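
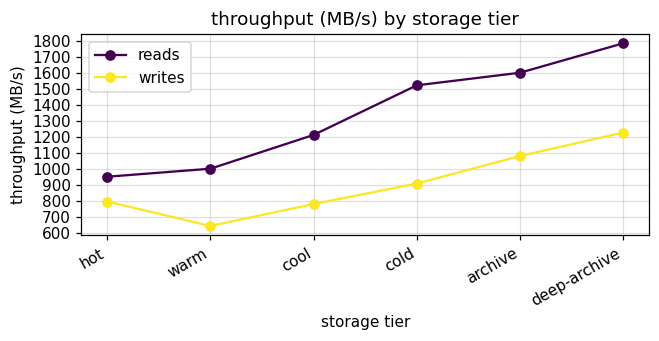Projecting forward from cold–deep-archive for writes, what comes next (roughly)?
Last three: 900, 1100, 1200 → slope ≈ 150/step → next ≈ 1350.

≈ 1350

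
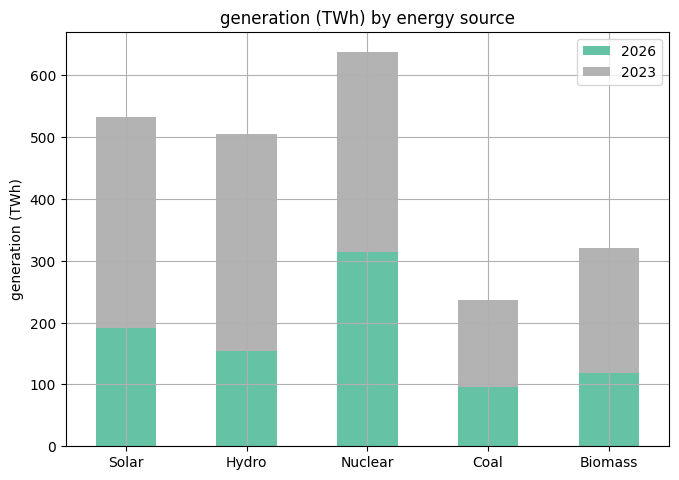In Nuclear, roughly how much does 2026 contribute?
2026 top ≈ 300, bottom ≈ 0; segment ≈ 300.

≈ 300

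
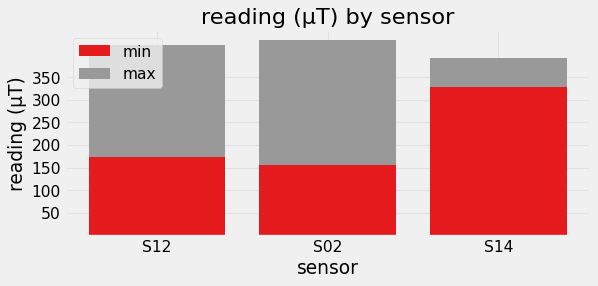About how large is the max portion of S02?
≈ 300

max top ≈ 450, bottom ≈ 150; segment ≈ 300.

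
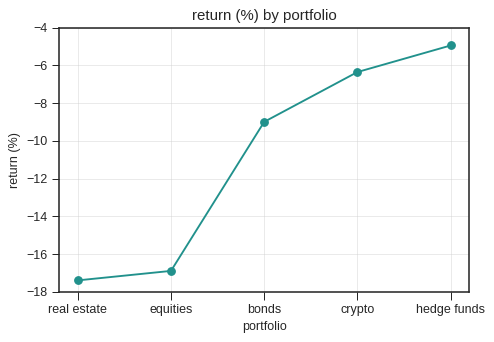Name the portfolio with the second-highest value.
Top 3: hedge funds ≈ -4, crypto ≈ -6, bonds ≈ -8.

crypto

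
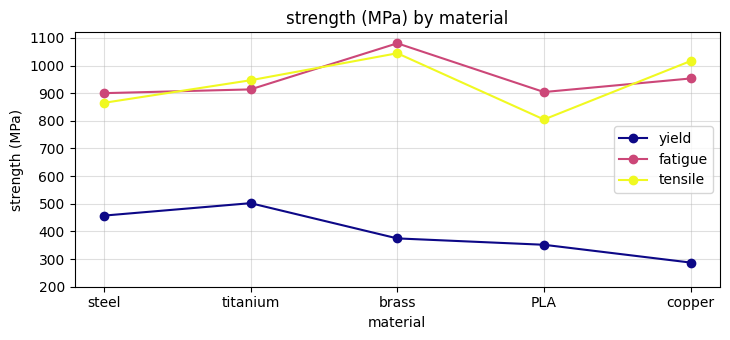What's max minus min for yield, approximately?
Max titanium ≈ 500, min copper ≈ 300; range ≈ 200.

≈ 200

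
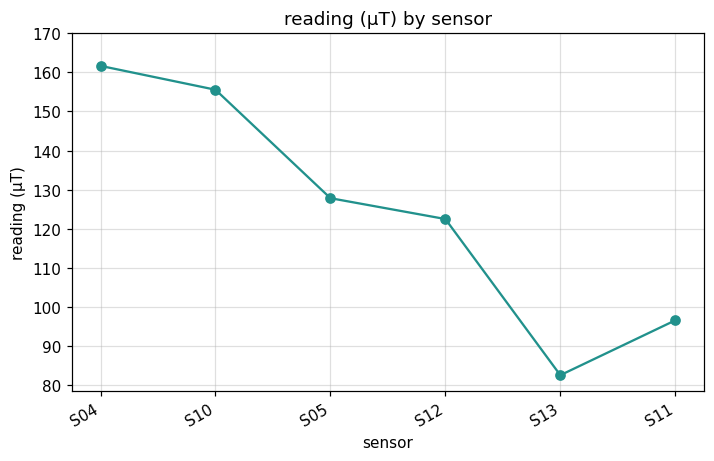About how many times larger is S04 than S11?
≈ 1.6×

S04 ≈ 160, S11 ≈ 100; 160/100 ≈ 1.6.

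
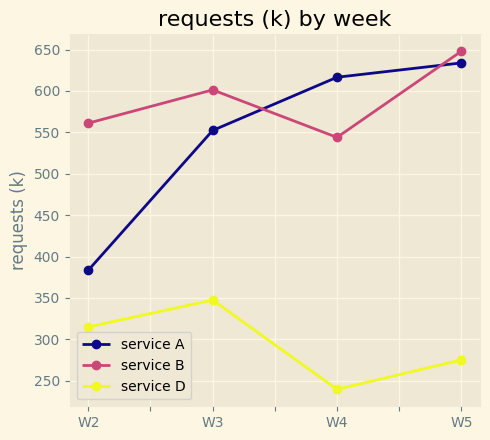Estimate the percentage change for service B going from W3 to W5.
≈ +8.3%

W3 ≈ 600, W5 ≈ 650; (650 − 600) / 600 ≈ +8.3%.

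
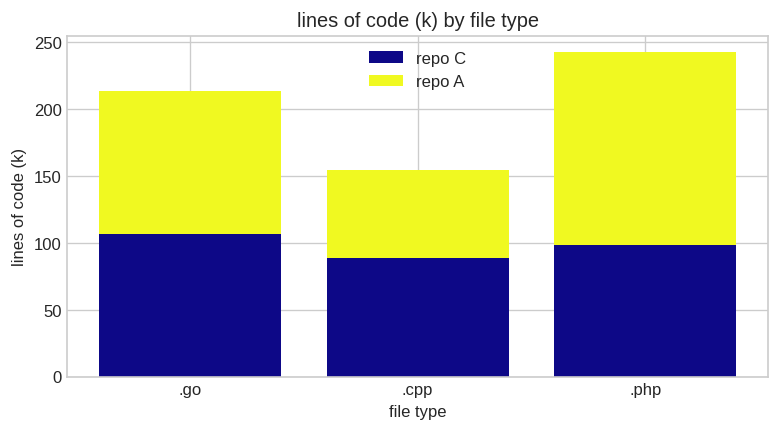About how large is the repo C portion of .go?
≈ 100

repo C top ≈ 100, bottom ≈ 0; segment ≈ 100.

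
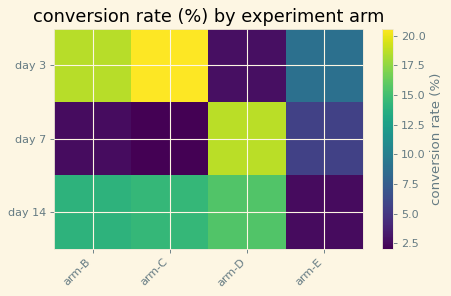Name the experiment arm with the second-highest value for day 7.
Top 3 for day 7: arm-D ≈ 18, arm-E ≈ 6, arm-B ≈ 2.

arm-E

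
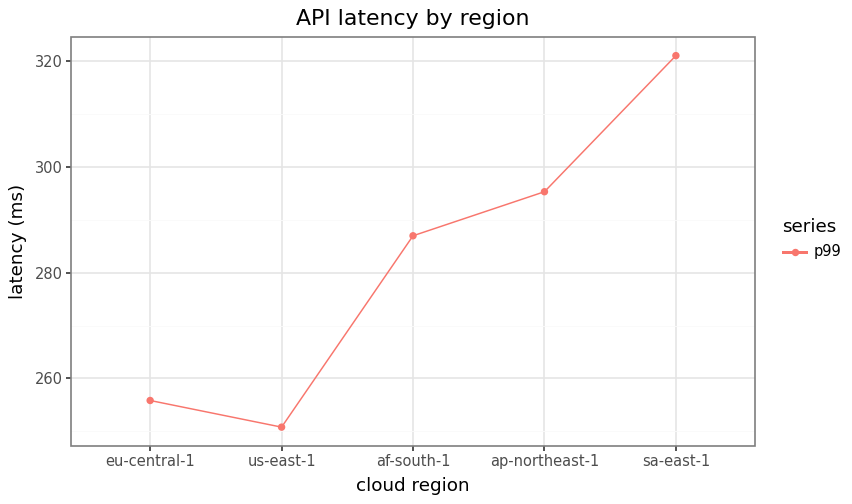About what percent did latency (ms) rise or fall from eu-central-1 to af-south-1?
eu-central-1 ≈ 260, af-south-1 ≈ 290; (290 − 260) / 260 ≈ +11.5%.

≈ +11.5%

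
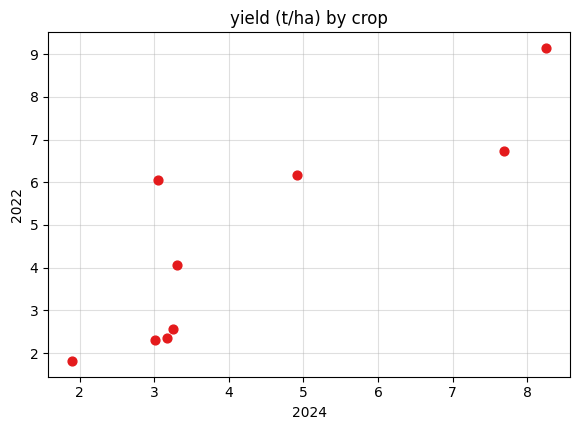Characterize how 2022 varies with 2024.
Points are positively correlated; strong (|r| ≈ 0.9).

positive, strong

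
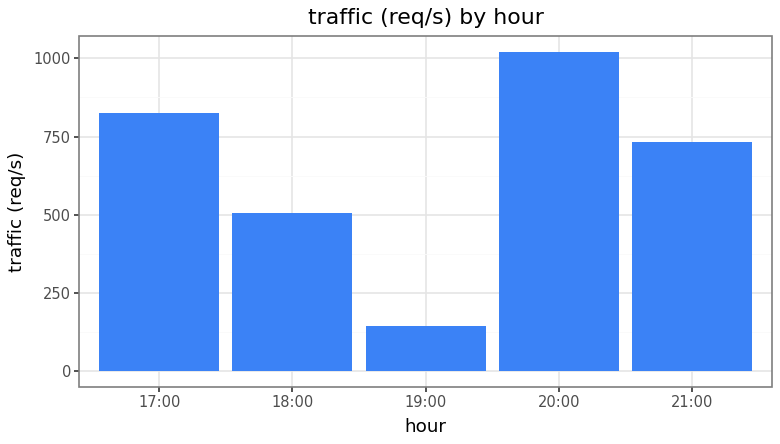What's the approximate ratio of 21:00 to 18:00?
21:00 ≈ 700, 18:00 ≈ 500; 700/500 ≈ 1.4.

≈ 1.4×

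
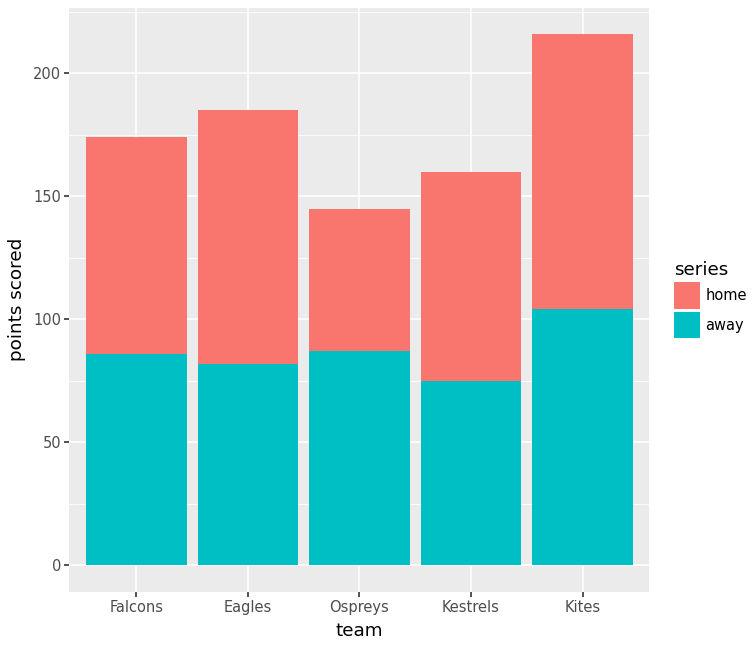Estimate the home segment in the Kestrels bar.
≈ 80

home top ≈ 160, bottom ≈ 80; segment ≈ 80.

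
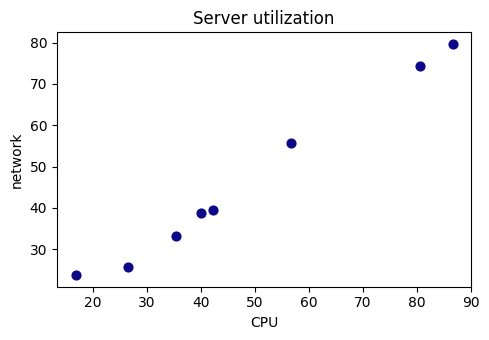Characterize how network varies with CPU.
Points are positively correlated; strong (|r| ≈ 1.0).

positive, strong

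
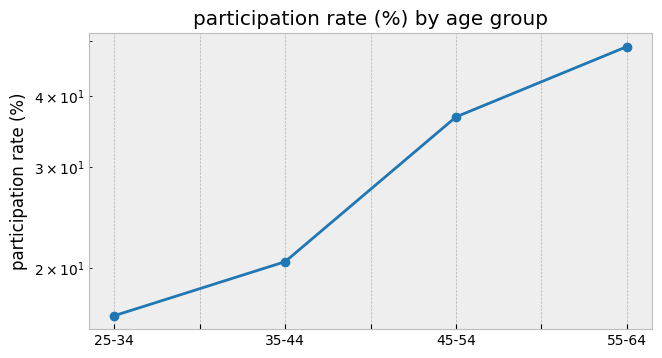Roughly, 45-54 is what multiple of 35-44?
45-54 ≈ 35, 35-44 ≈ 20; 35/20 ≈ 1.75.

≈ 1.75×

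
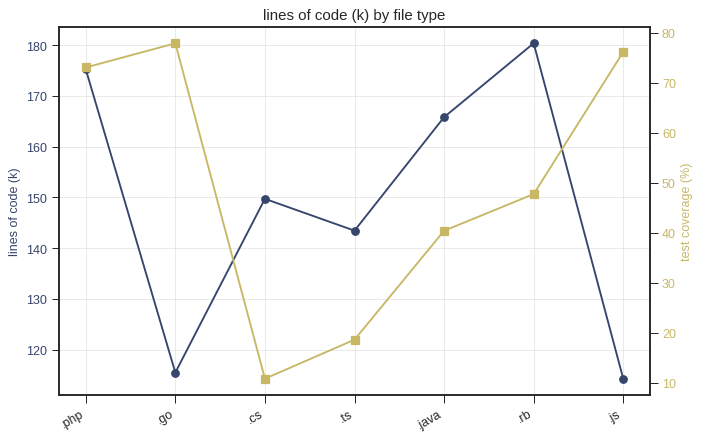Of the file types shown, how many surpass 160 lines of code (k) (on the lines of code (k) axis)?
3

Above 160: .php, .java, .rb.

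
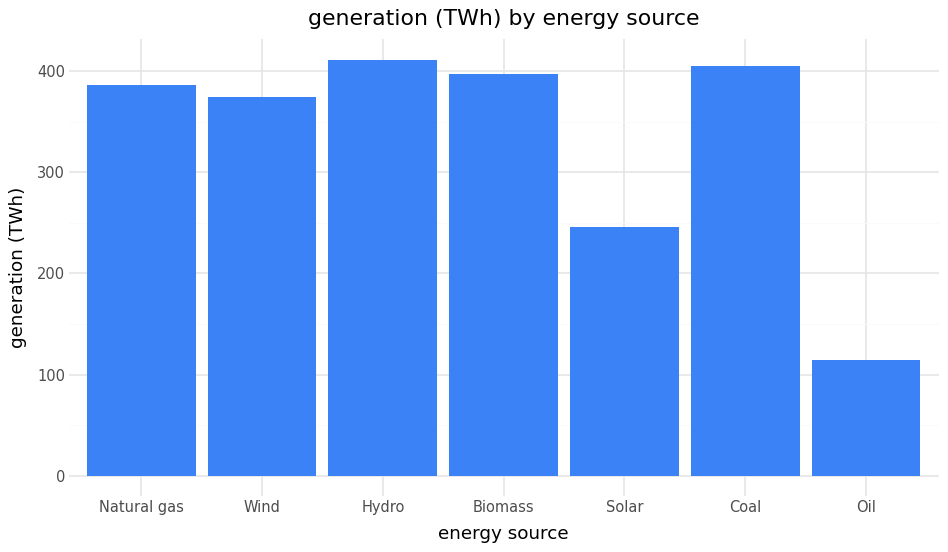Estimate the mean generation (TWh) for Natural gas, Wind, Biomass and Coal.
≈ 388

(400 + 350 + 400 + 400) / 4 ≈ 388.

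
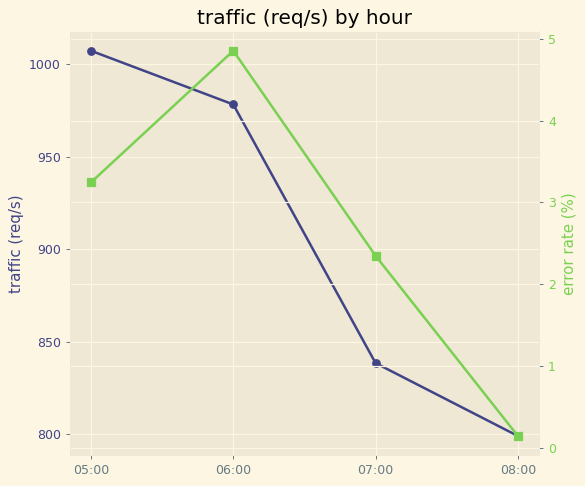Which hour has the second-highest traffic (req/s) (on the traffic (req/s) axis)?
Top 3 (on the traffic (req/s) axis): 05:00 ≈ 1000, 06:00 ≈ 980, 07:00 ≈ 840.

06:00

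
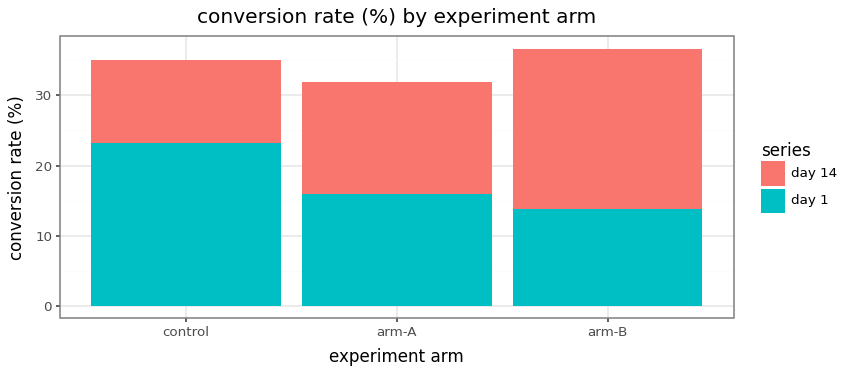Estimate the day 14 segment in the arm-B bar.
day 14 top ≈ 35, bottom ≈ 15; segment ≈ 20.

≈ 20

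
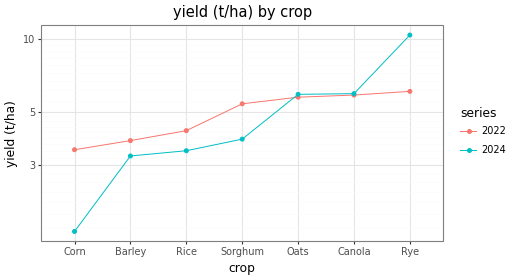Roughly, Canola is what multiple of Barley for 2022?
≈ 1.5×

Canola ≈ 6, Barley ≈ 4; 6/4 ≈ 1.5.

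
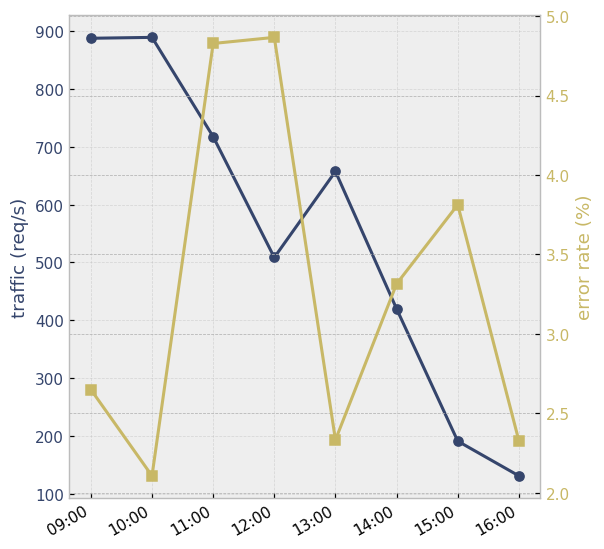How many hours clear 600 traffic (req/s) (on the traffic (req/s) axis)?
Above 600: 09:00, 10:00, 11:00, 13:00.

4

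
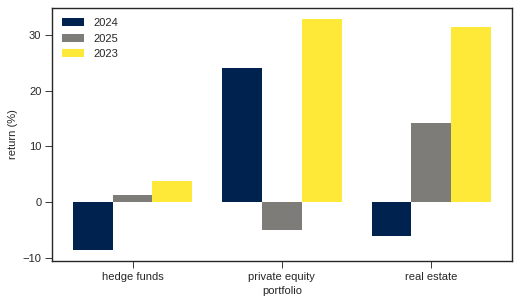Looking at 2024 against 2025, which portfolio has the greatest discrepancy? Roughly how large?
private equity, ≈ 30 %

private equity: 2024 ≈ 25, 2025 ≈ -5 → gap ≈ 30. Next-largest (real estate) is only ≈ 20.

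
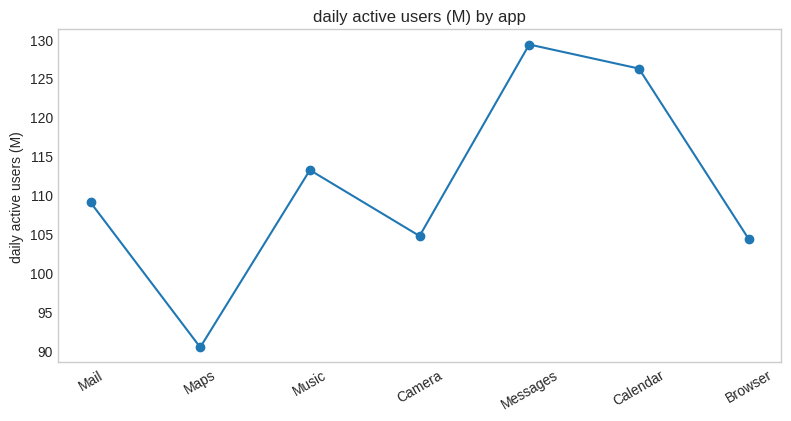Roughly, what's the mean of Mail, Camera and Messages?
≈ 115

(110 + 105 + 130) / 3 ≈ 115.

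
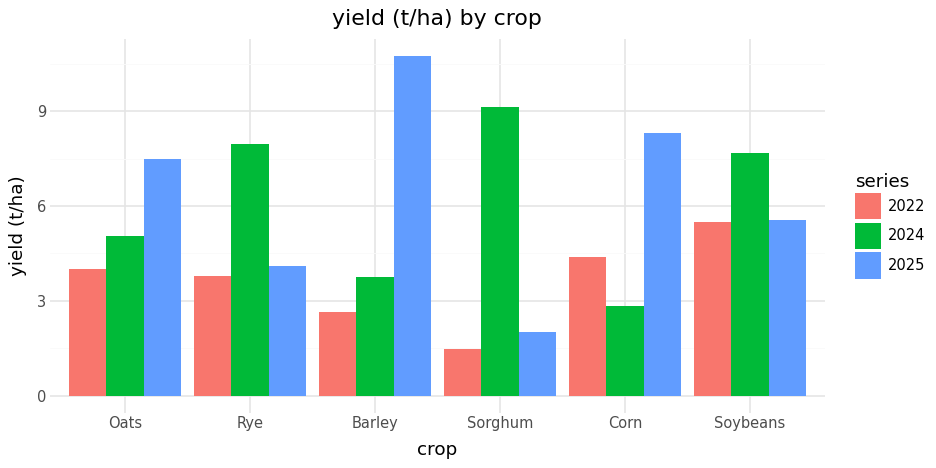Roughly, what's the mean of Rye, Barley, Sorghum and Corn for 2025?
≈ 6

(4 + 11 + 2 + 8) / 4 ≈ 6.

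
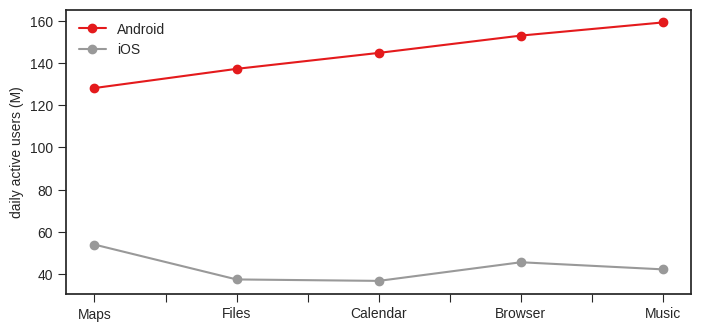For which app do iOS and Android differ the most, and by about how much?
Music: iOS ≈ 40, Android ≈ 160 → gap ≈ 120. Next-largest (Calendar) is only ≈ 100.

Music, ≈ 120 M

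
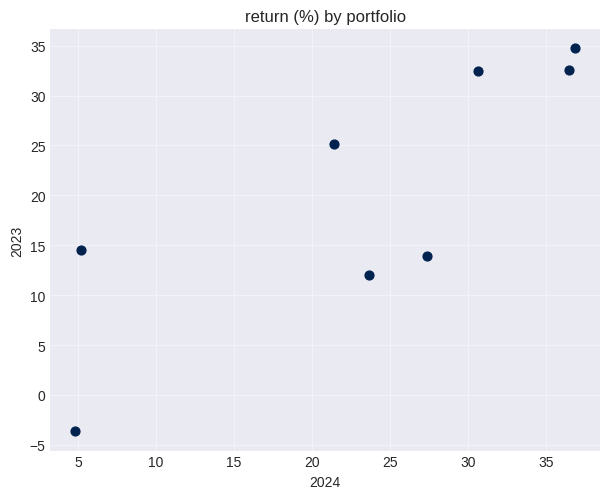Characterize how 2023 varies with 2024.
Points are positively correlated; strong (|r| ≈ 0.8).

positive, strong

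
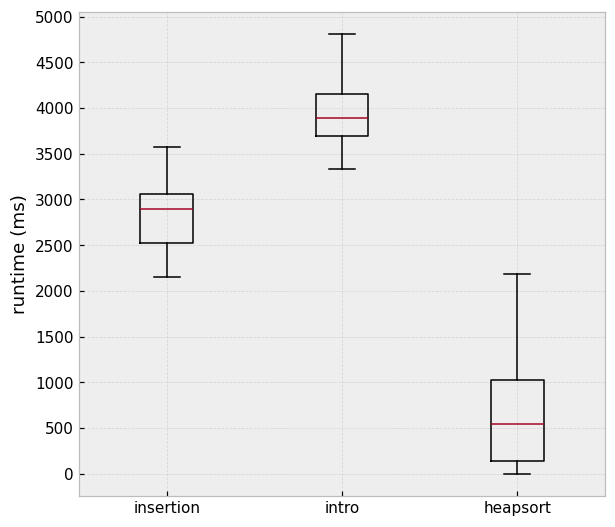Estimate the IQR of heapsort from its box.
≈ 1000

Q3 ≈ 1000, Q1 ≈ 0; IQR ≈ 1000.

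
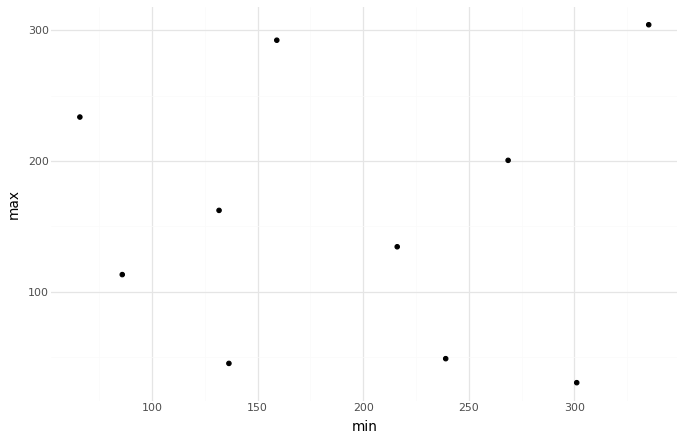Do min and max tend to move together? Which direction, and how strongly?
no clear correlation

Points are roughly uncorrelated; weak (|r| ≈ 0.0).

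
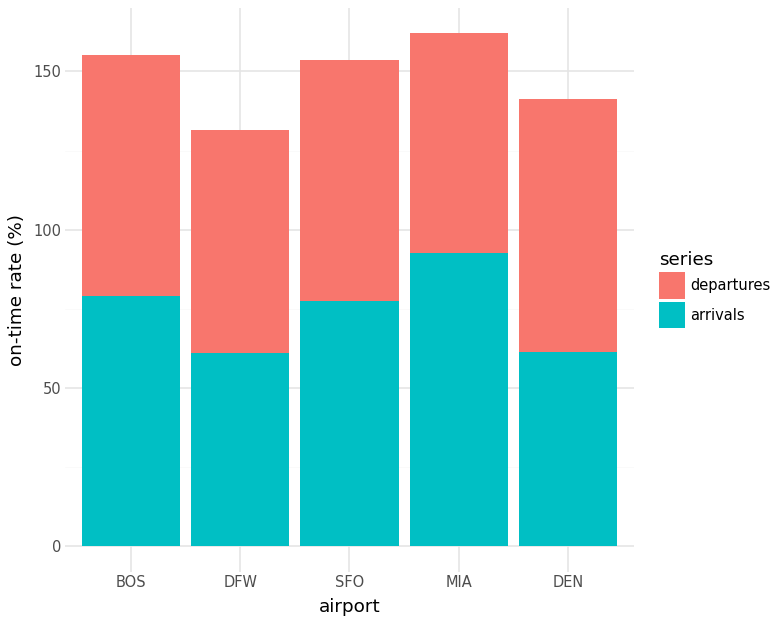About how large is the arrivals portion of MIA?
arrivals top ≈ 100, bottom ≈ 0; segment ≈ 100.

≈ 100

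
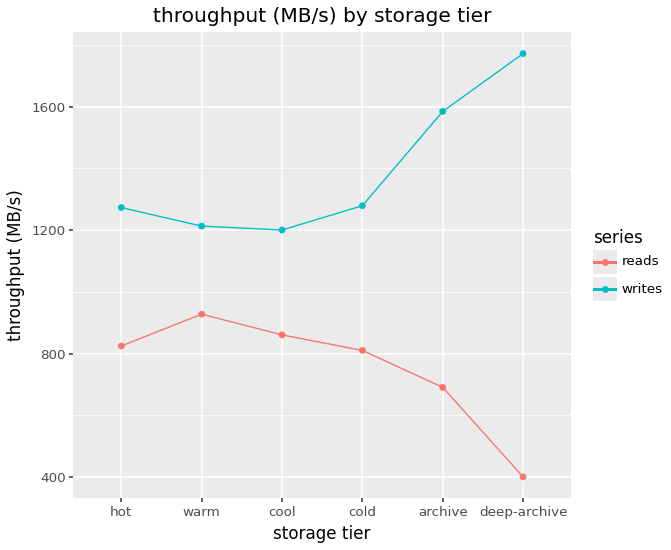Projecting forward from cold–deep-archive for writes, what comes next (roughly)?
Last three: 1200, 1600, 1800 → slope ≈ 300/step → next ≈ 2100.

≈ 2100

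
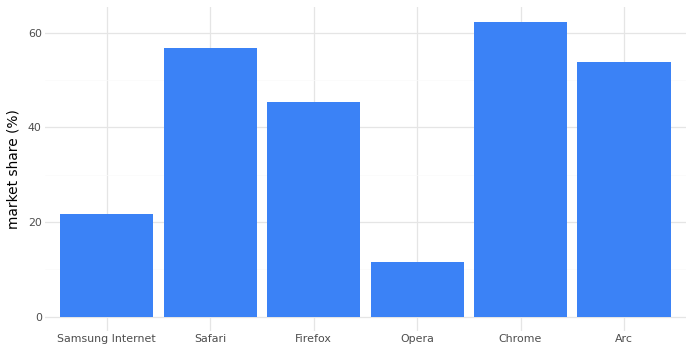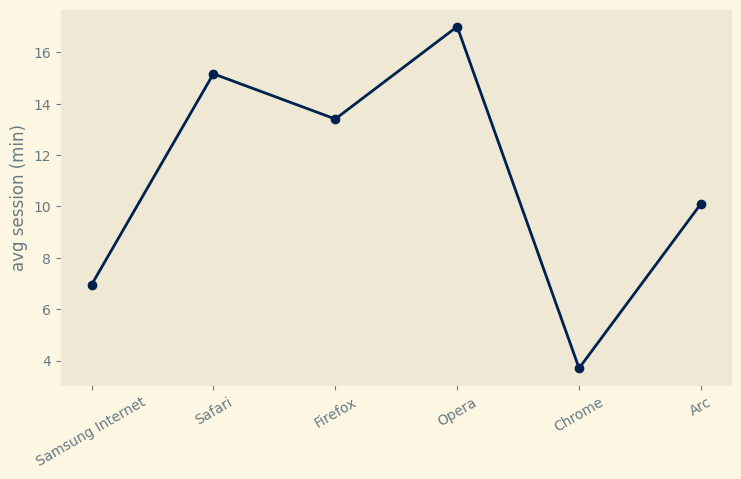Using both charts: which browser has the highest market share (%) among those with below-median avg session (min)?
Chart 2 median avg session (min) ≈ 12; below-median browsers: Samsung Internet, Chrome, Arc. Among those, Chrome has the highest market share (%) (≈ 60).

Chrome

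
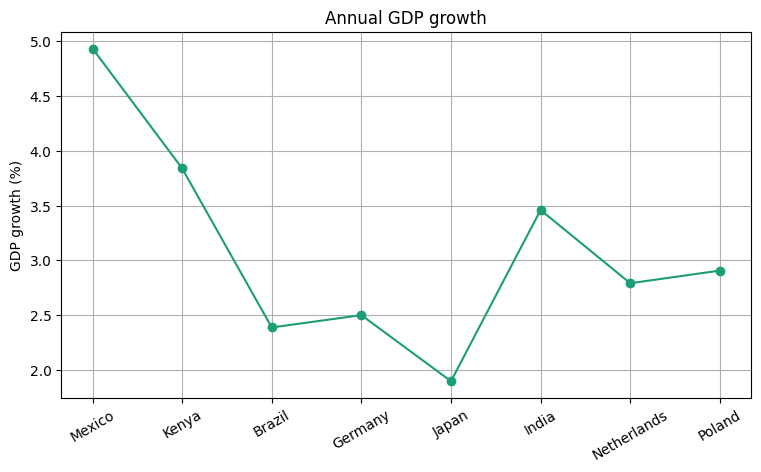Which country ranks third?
Top 4: Mexico ≈ 5.0, Kenya ≈ 4.0, India ≈ 3.5, Poland ≈ 3.0.

India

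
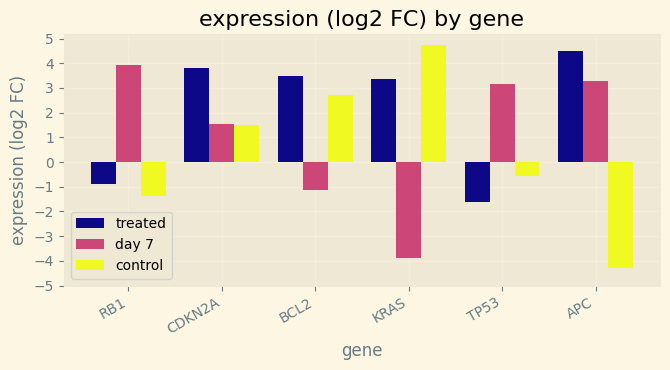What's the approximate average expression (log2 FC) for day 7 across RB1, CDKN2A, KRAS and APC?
≈ 1

(4 + 2 + -4 + 3) / 4 ≈ 1.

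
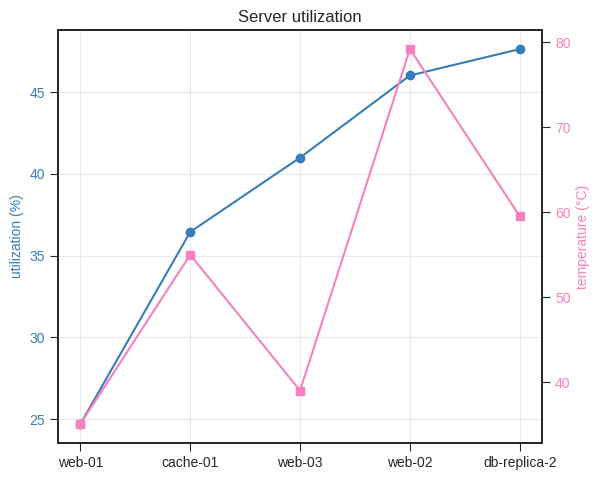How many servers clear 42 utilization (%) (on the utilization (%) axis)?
2

Above 42: web-02, db-replica-2.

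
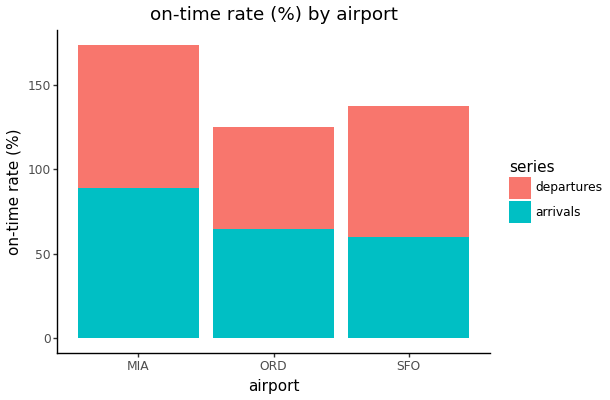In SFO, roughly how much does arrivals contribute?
≈ 60

arrivals top ≈ 60, bottom ≈ 0; segment ≈ 60.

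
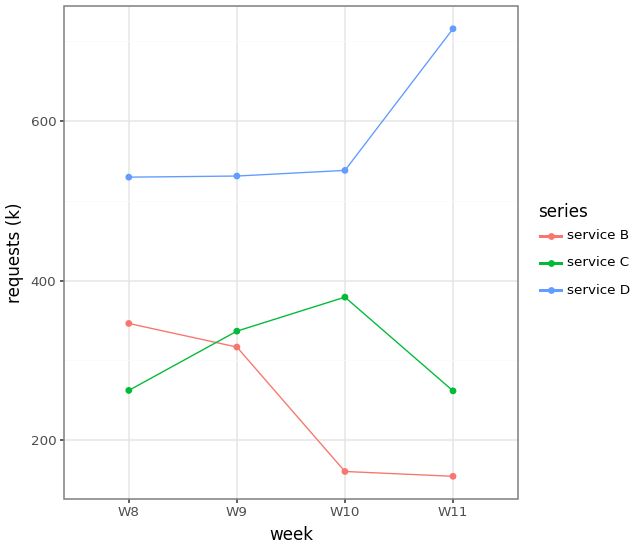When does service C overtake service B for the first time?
W8: service C ≈ 250 vs service B ≈ 350 (not yet); W9: service C ≈ 350 vs service B ≈ 300 (first crossover).

W9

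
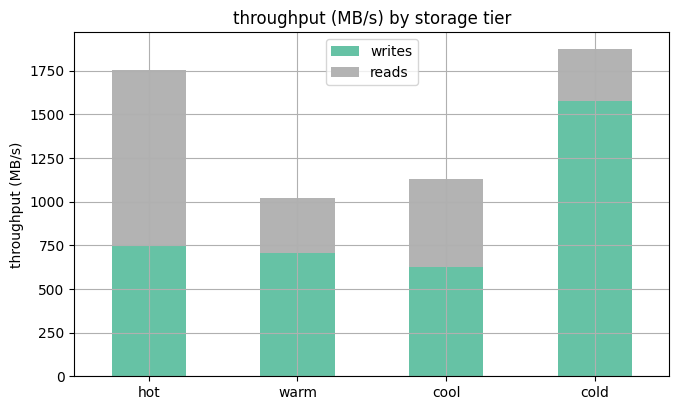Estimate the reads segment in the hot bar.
≈ 1000

reads top ≈ 1800, bottom ≈ 800; segment ≈ 1000.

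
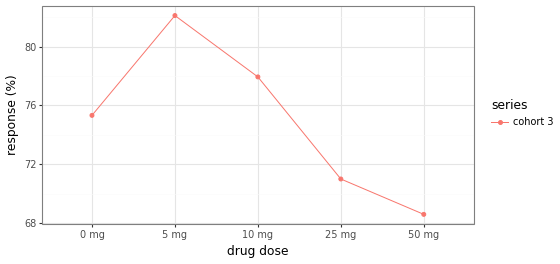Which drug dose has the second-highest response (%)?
Top 3: 5 mg ≈ 82, 10 mg ≈ 78, 0 mg ≈ 76.

10 mg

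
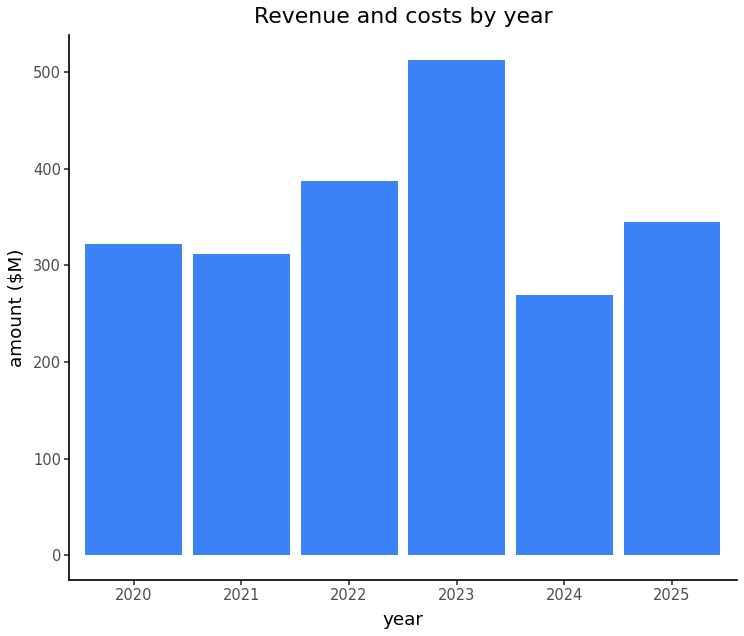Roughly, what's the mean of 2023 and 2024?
≈ 375

(500 + 250) / 2 ≈ 375.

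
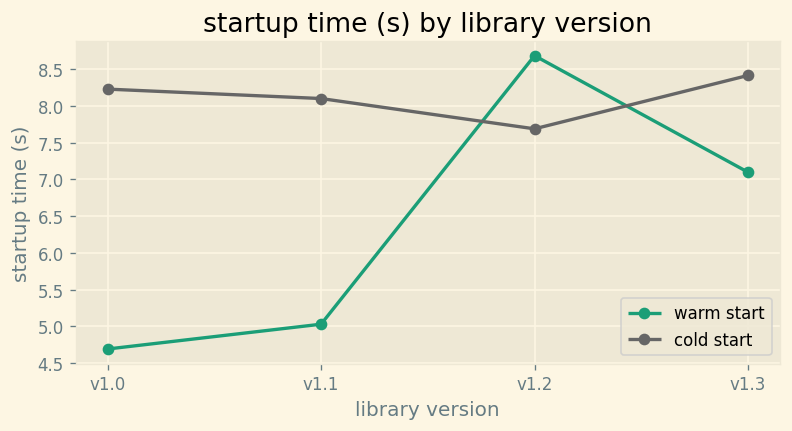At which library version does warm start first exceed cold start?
v1.2

v1.1: warm start ≈ 5.0 vs cold start ≈ 8.0 (not yet); v1.2: warm start ≈ 8.5 vs cold start ≈ 7.5 (first crossover).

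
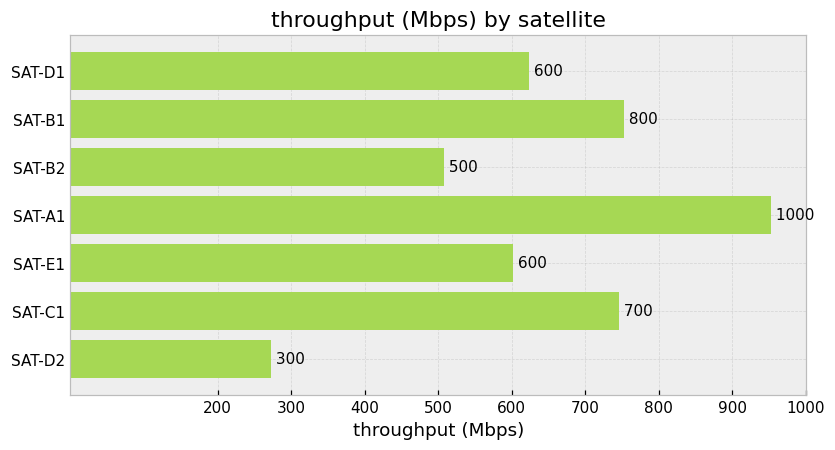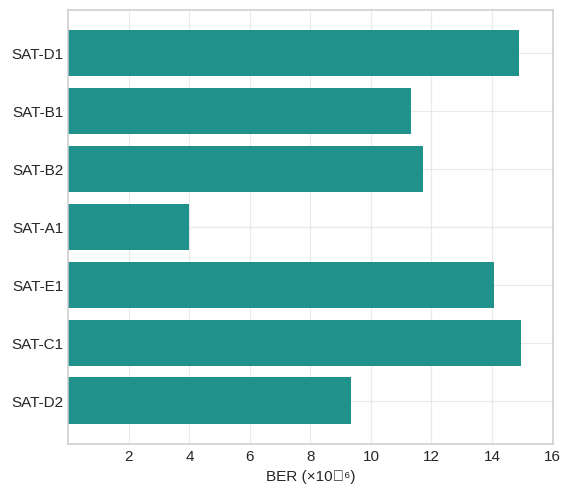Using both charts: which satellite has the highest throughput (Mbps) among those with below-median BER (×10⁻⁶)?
Chart 2 median BER (×10⁻⁶) ≈ 12; below-median satellites: SAT-B1, SAT-A1, SAT-D2. Among those, SAT-A1 has the highest throughput (Mbps) (≈ 1000).

SAT-A1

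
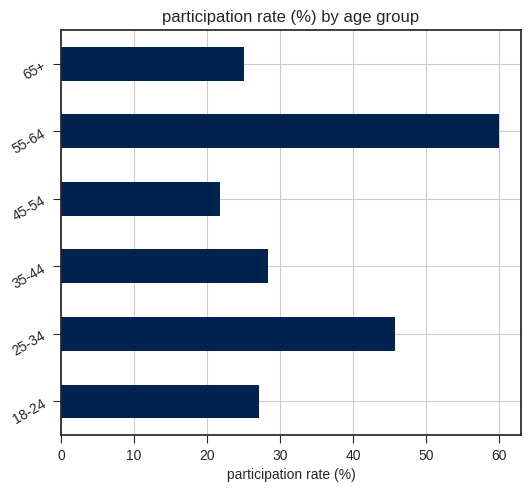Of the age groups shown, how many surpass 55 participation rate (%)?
Above 55: 55-64.

1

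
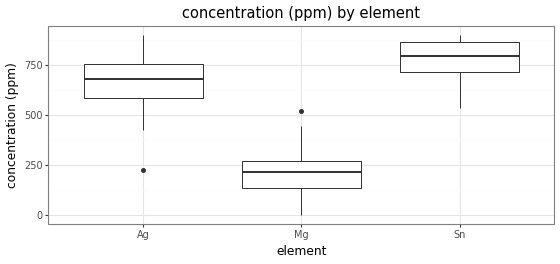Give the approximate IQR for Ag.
≈ 150

Q3 ≈ 750, Q1 ≈ 600; IQR ≈ 150.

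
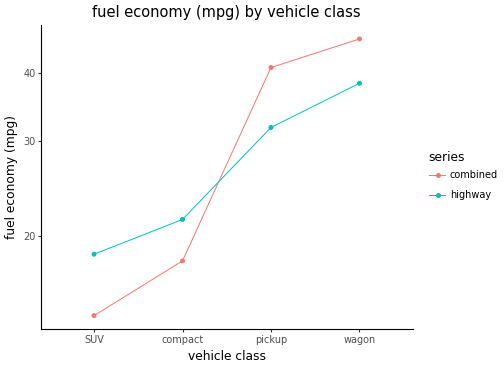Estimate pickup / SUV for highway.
pickup ≈ 30, SUV ≈ 20; 30/20 ≈ 1.5.

≈ 1.5×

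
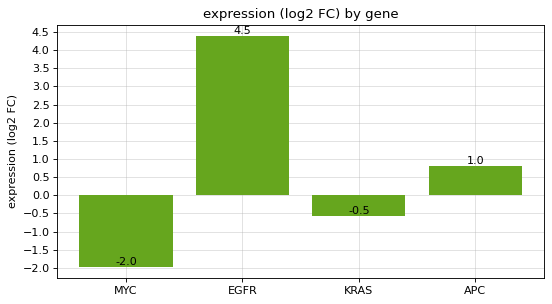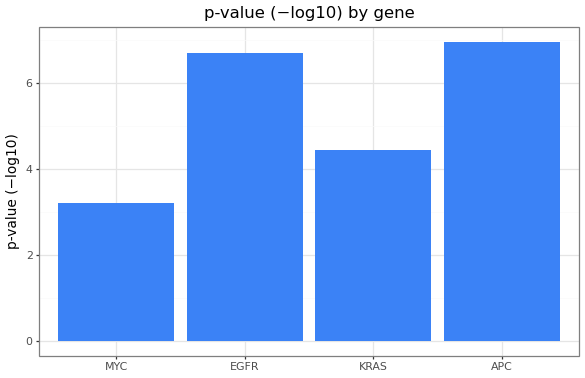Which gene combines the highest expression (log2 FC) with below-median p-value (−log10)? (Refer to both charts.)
KRAS

Chart 2 median p-value (−log10) ≈ 6; below-median genes: MYC, KRAS. Among those, KRAS has the highest expression (log2 FC) (≈ -0.5).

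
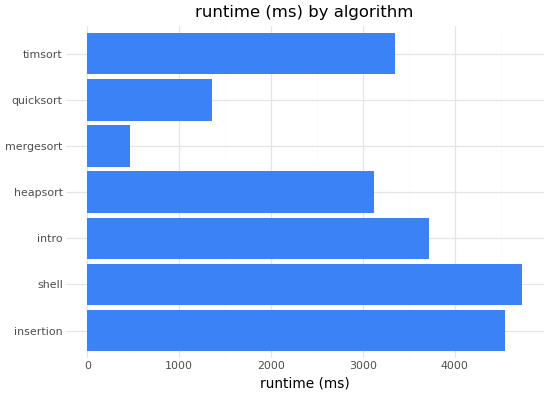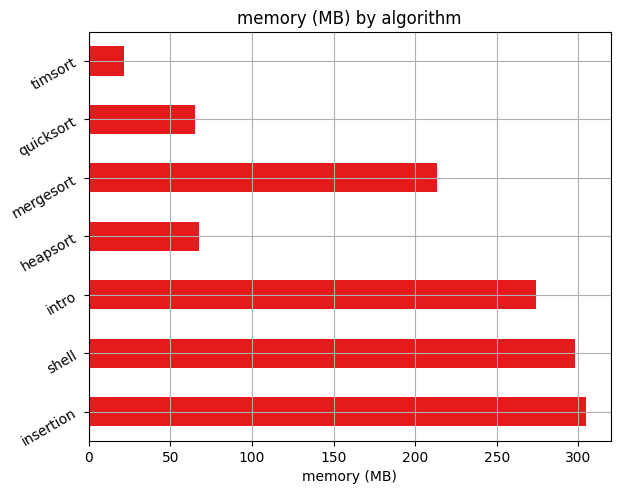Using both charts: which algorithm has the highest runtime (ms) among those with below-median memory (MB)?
timsort

Chart 2 median memory (MB) ≈ 200; below-median algorithms: heapsort, quicksort, timsort. Among those, timsort has the highest runtime (ms) (≈ 3500).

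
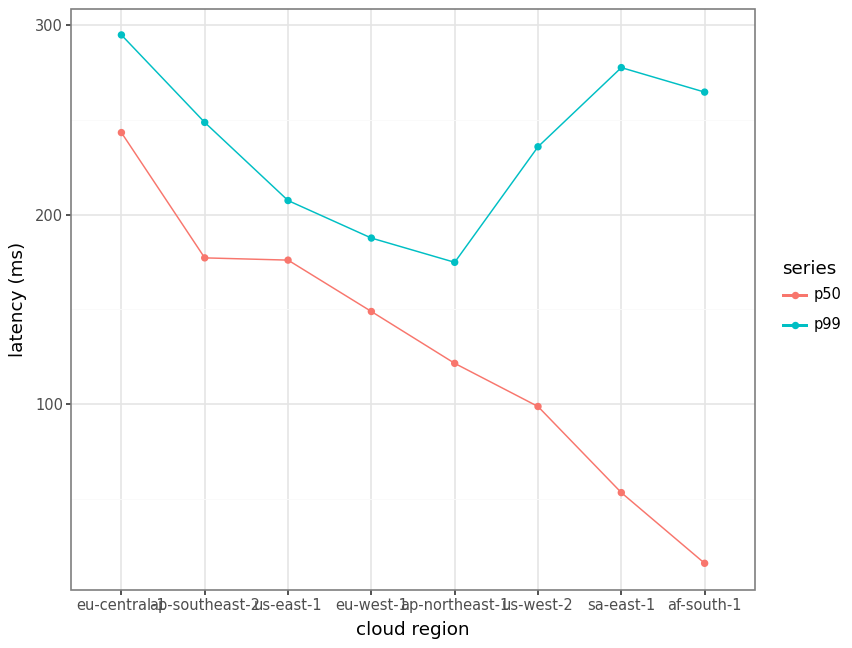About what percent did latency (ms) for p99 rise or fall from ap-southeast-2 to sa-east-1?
≈ +10%

ap-southeast-2 ≈ 250, sa-east-1 ≈ 275; (275 − 250) / 250 ≈ +10%.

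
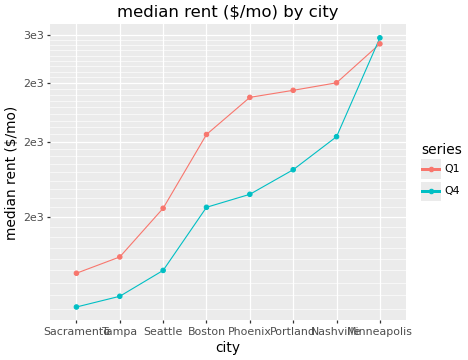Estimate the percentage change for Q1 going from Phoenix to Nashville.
≈ +8.3%

Phoenix ≈ 2400, Nashville ≈ 2600; (2600 − 2400) / 2400 ≈ +8.3%.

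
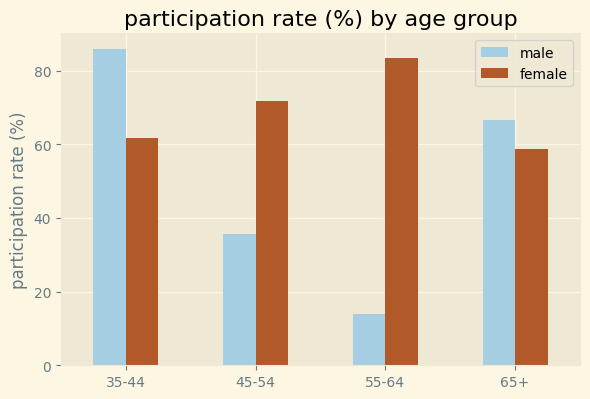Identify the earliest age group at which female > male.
45-54

35-44: female ≈ 60 vs male ≈ 90 (not yet); 45-54: female ≈ 70 vs male ≈ 40 (first crossover).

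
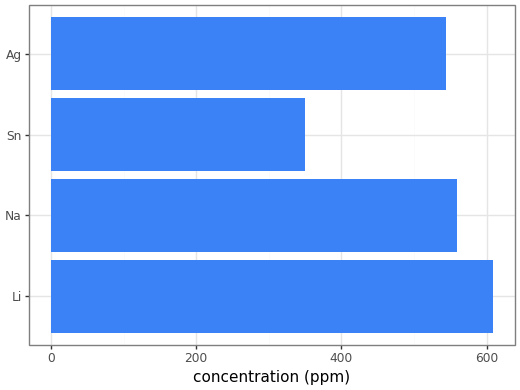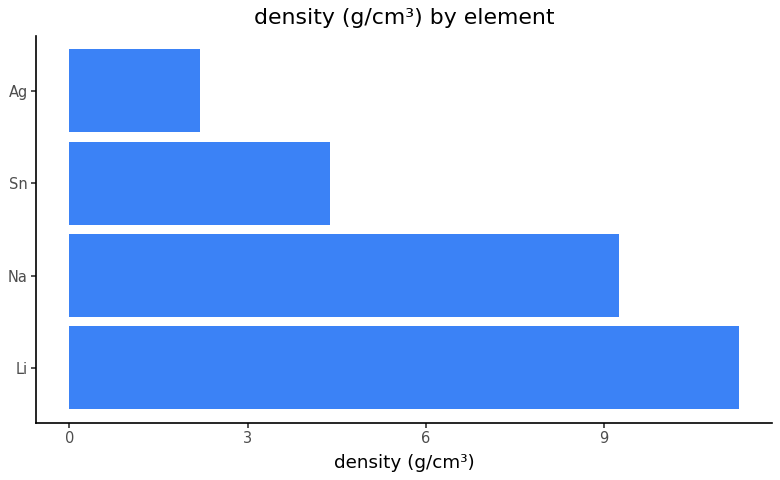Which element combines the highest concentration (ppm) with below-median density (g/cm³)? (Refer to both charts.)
Ag

Chart 2 median density (g/cm³) ≈ 6; below-median elements: Sn, Ag. Among those, Ag has the highest concentration (ppm) (≈ 500).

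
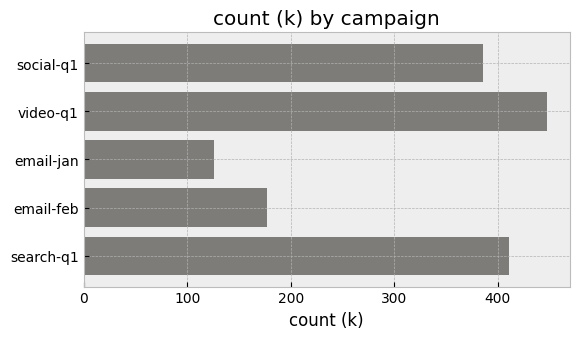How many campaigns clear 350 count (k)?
Above 350: social-q1, video-q1, search-q1.

3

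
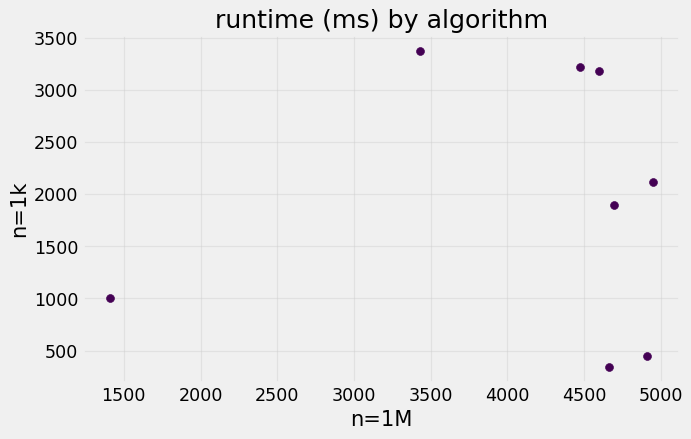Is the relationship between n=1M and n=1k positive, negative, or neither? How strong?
no clear correlation

Points are roughly uncorrelated; weak (|r| ≈ 0.1).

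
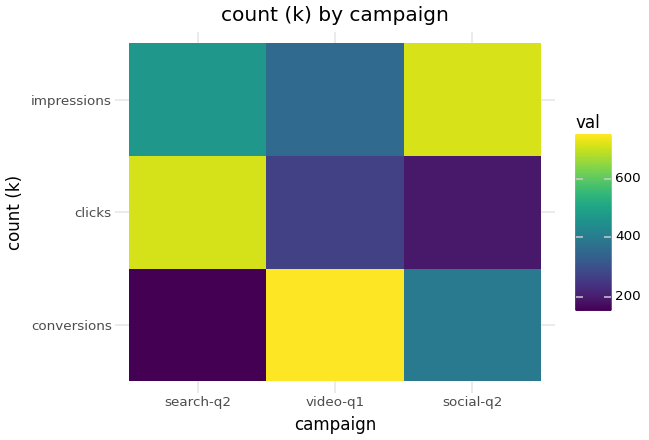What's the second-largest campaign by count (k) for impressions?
Top 3 for impressions: social-q2 ≈ 700, search-q2 ≈ 500, video-q1 ≈ 400.

search-q2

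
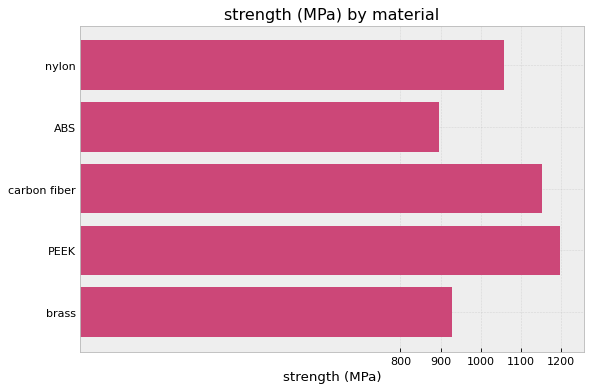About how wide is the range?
Max PEEK ≈ 1200, min ABS ≈ 900; range ≈ 300.

≈ 300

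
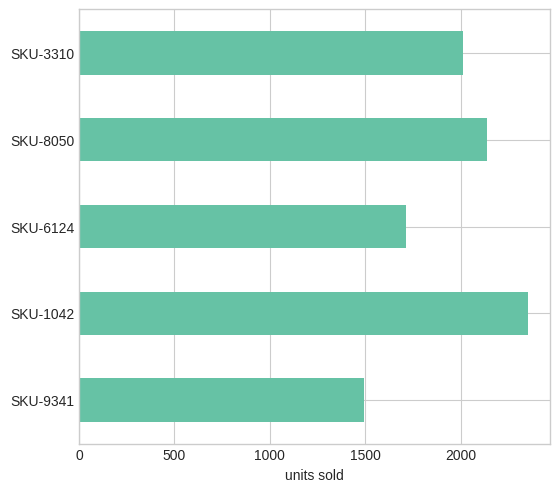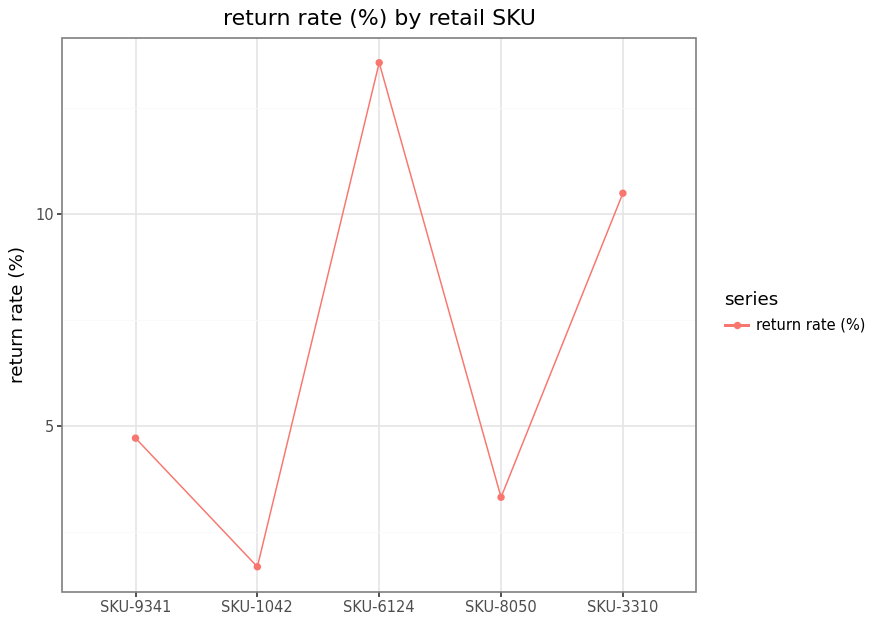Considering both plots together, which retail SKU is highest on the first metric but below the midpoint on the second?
SKU-1042

Chart 2 median return rate (%) ≈ 4; below-median retail SKUs: SKU-1042, SKU-8050. Among those, SKU-1042 has the highest units sold (≈ 2500).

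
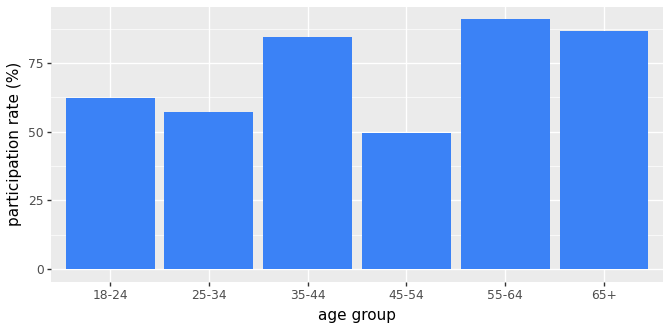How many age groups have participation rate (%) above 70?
Above 70: 35-44, 55-64, 65+.

3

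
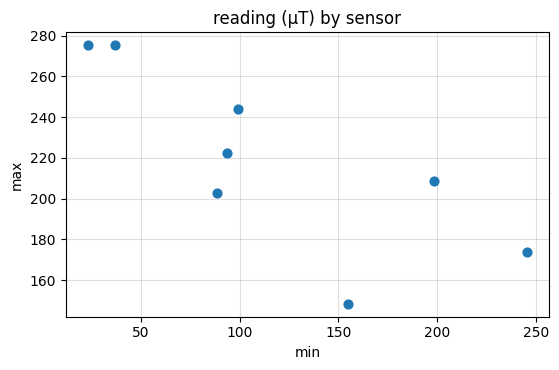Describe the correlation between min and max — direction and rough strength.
negative, strong

Points are negatively correlated; strong (|r| ≈ 0.8).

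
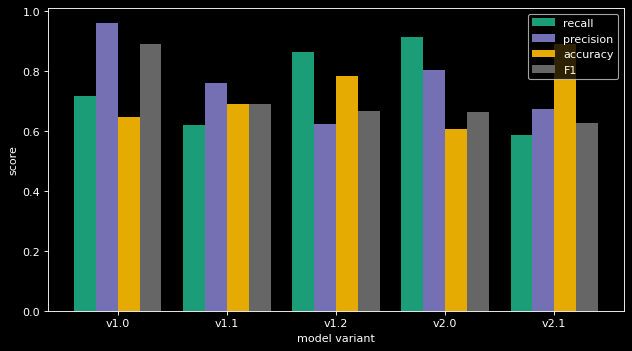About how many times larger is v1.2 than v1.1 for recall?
≈ 1.5×

v1.2 ≈ 0.9, v1.1 ≈ 0.6; 0.9/0.6 ≈ 1.5.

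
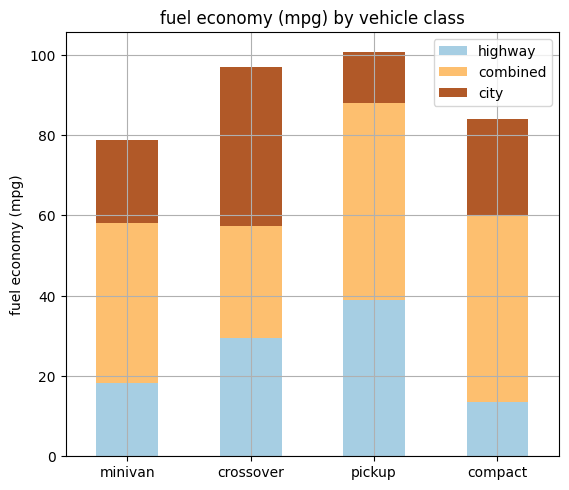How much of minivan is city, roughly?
≈ 20

city top ≈ 80, bottom ≈ 60; segment ≈ 20.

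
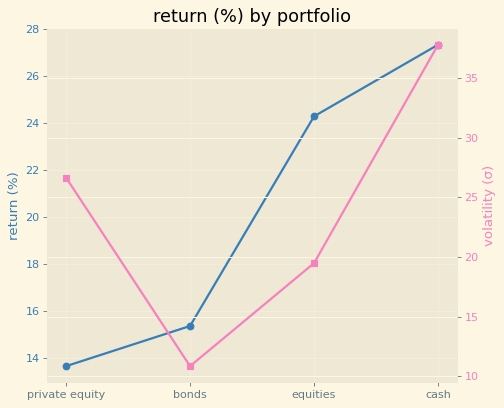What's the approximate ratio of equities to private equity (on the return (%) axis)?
equities ≈ 24, private equity ≈ 14; 24/14 ≈ 1.71.

≈ 1.71×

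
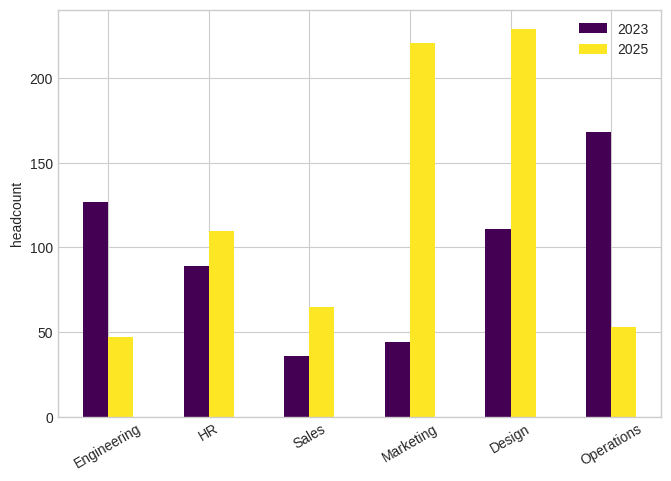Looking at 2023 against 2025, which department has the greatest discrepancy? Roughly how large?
Marketing, ≈ 180

Marketing: 2023 ≈ 40, 2025 ≈ 220 → gap ≈ 180. Next-largest (Design) is only ≈ 100.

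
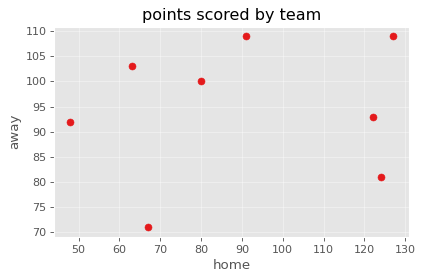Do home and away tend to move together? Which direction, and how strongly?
Points are roughly uncorrelated; weak (|r| ≈ 0.1).

no clear correlation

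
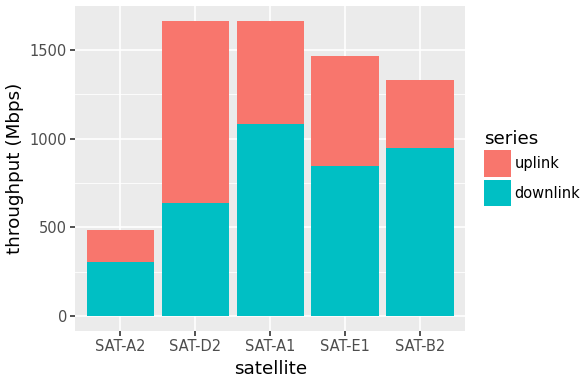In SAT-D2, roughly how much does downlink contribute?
≈ 600

downlink top ≈ 600, bottom ≈ 0; segment ≈ 600.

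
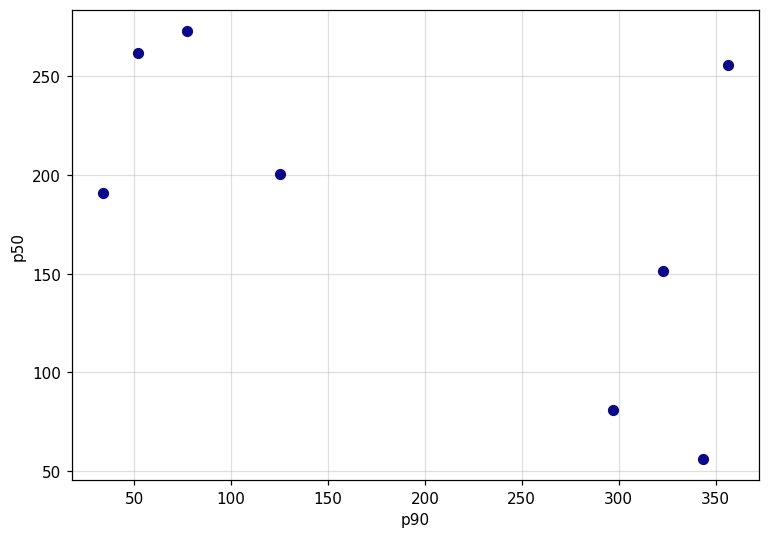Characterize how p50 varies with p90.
negative, moderate

Points are negatively correlated; moderate (|r| ≈ 0.6).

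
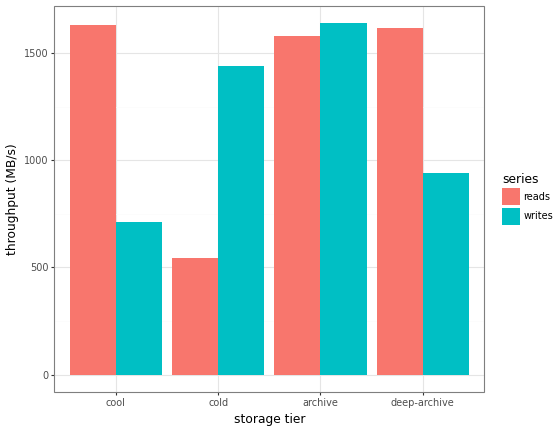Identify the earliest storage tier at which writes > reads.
cool: writes ≈ 800 vs reads ≈ 1600 (not yet); cold: writes ≈ 1400 vs reads ≈ 600 (first crossover).

cold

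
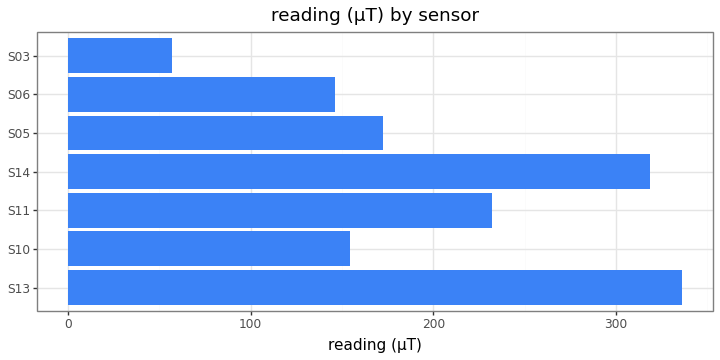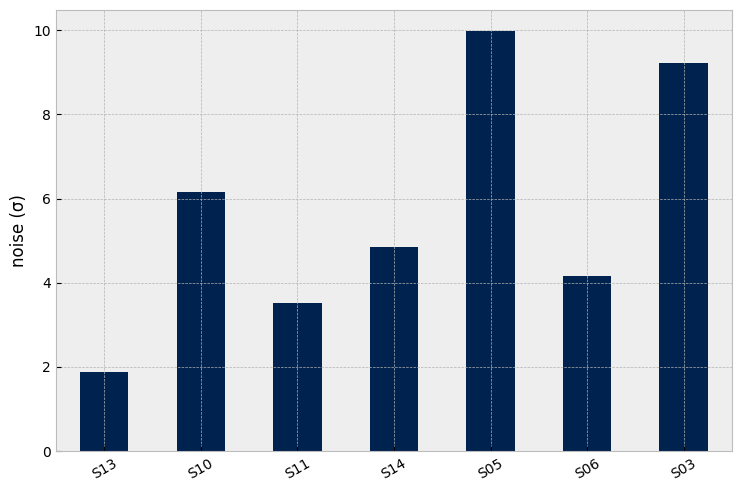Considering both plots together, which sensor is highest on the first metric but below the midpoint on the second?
S13

Chart 2 median noise (σ) ≈ 5; below-median sensors: S13, S11, S06. Among those, S13 has the highest reading (µT) (≈ 350).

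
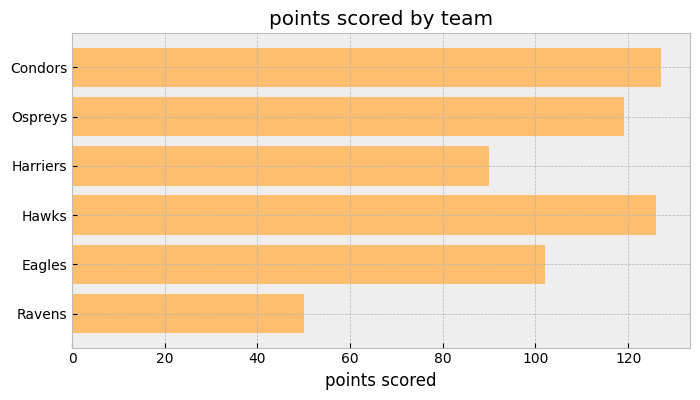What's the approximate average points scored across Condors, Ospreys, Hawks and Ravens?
≈ 100

(120 + 120 + 120 + 40) / 4 ≈ 100.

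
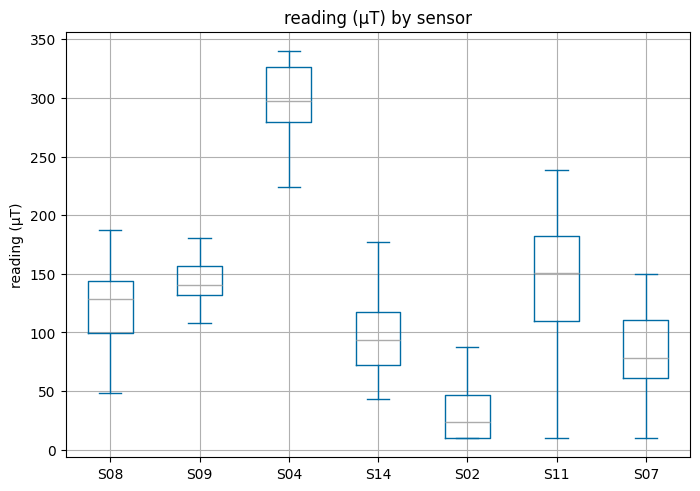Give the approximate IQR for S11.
Q3 ≈ 175, Q1 ≈ 100; IQR ≈ 75.

≈ 75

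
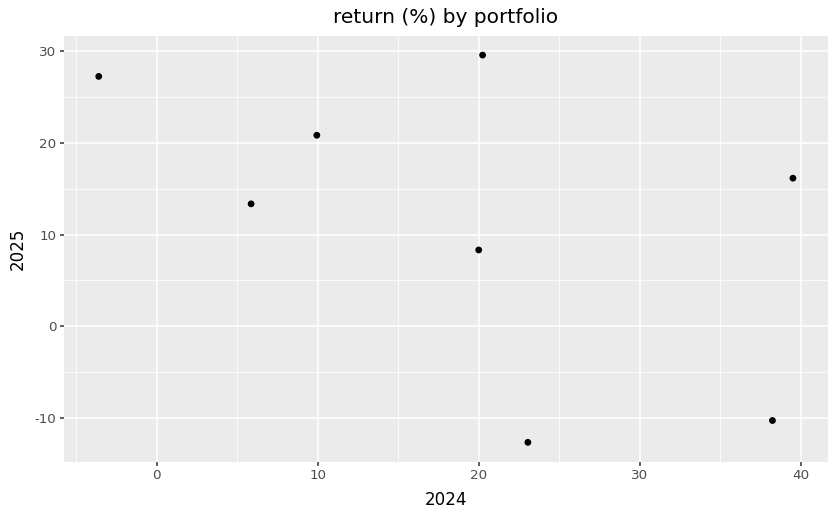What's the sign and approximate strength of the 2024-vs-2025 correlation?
negative, moderate

Points are negatively correlated; moderate (|r| ≈ 0.5).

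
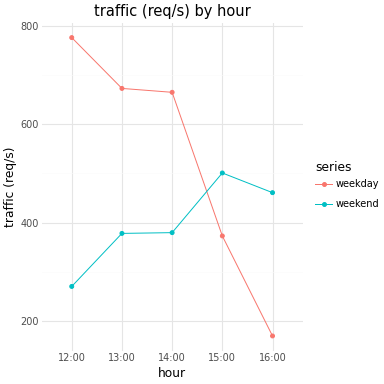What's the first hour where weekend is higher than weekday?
15:00

14:00: weekend ≈ 400 vs weekday ≈ 700 (not yet); 15:00: weekend ≈ 500 vs weekday ≈ 400 (first crossover).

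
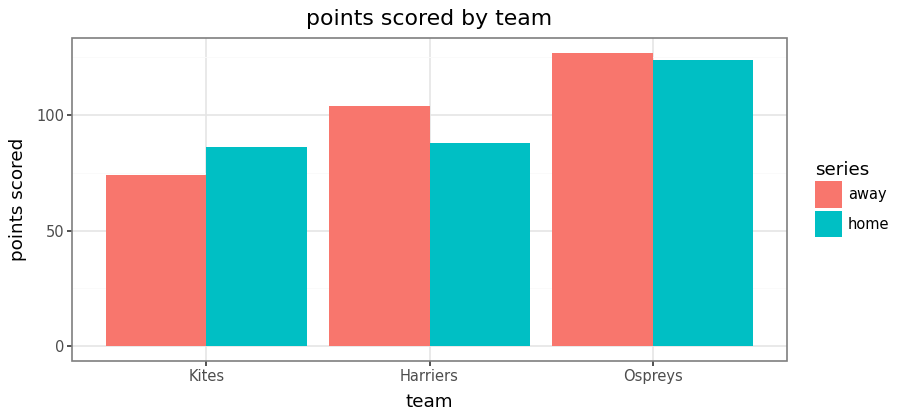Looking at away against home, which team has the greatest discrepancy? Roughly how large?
Harriers: away ≈ 100, home ≈ 80 → gap ≈ 20. Next-largest (Kites) is only ≈ 0.

Harriers, ≈ 20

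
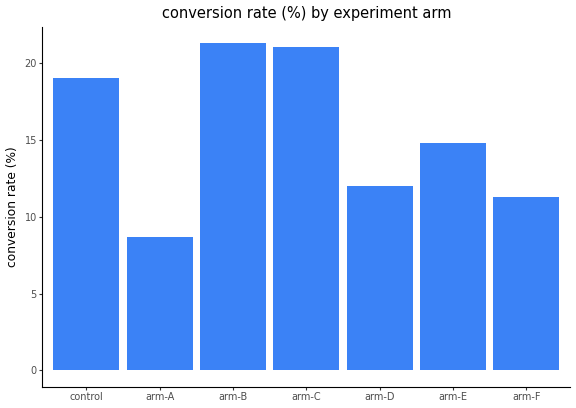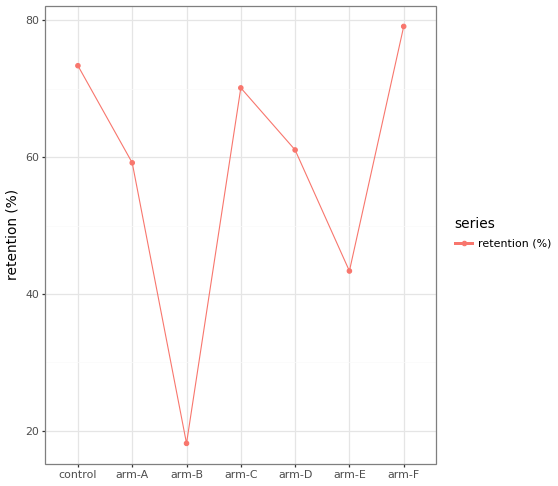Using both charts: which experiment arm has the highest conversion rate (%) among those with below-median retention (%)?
Chart 2 median retention (%) ≈ 60; below-median experiment arms: arm-A, arm-B, arm-E. Among those, arm-B has the highest conversion rate (%) (≈ 22).

arm-B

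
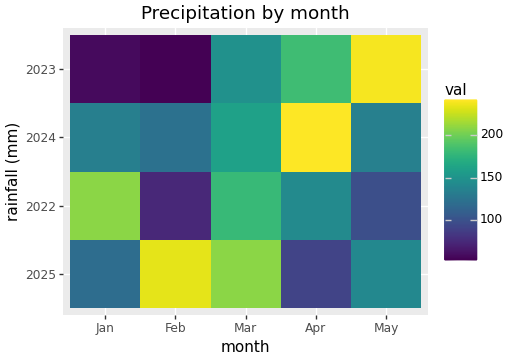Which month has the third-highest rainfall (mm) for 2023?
Top 4 for 2023: May ≈ 240, Apr ≈ 180, Mar ≈ 140, Jan ≈ 60.

Mar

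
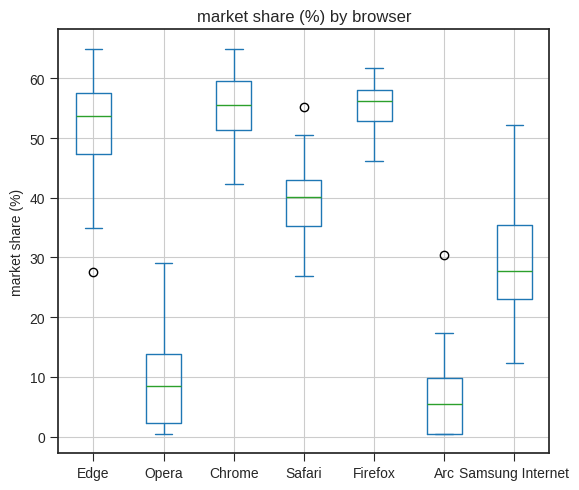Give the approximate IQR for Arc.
≈ 10

Q3 ≈ 10, Q1 ≈ 0; IQR ≈ 10.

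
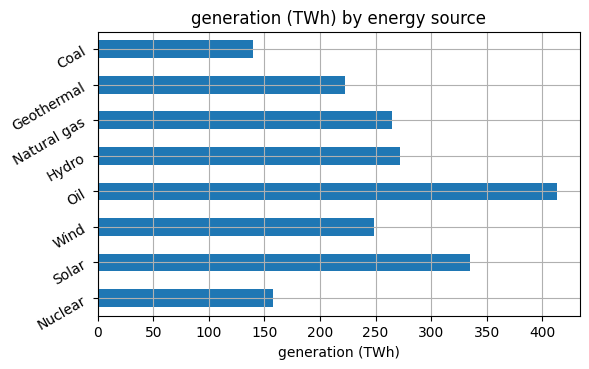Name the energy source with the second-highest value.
Top 3: Oil ≈ 400, Solar ≈ 350, Hydro ≈ 250.

Solar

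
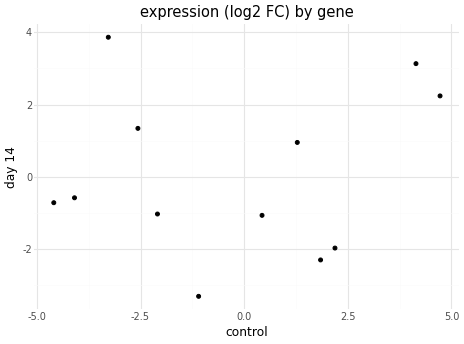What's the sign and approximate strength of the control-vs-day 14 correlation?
Points are roughly uncorrelated; weak (|r| ≈ 0.1).

no clear correlation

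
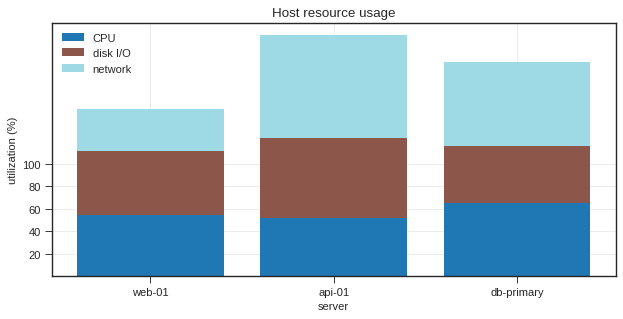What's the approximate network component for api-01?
network top ≈ 220, bottom ≈ 120; segment ≈ 100.

≈ 100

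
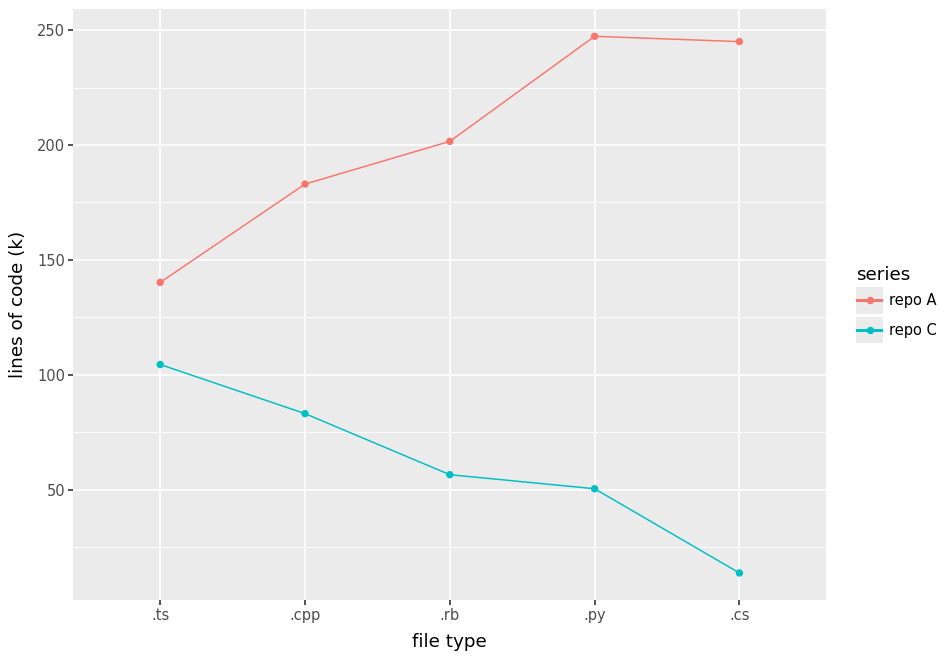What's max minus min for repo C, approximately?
Max .ts ≈ 100, min .cs ≈ 20; range ≈ 80.

≈ 80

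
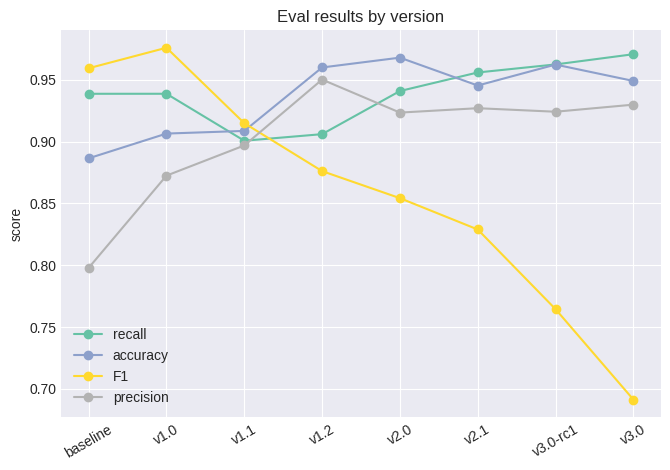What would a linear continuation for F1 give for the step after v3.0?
≈ 0.625

Last three: 0.85, 0.75, 0.70 → slope ≈ -0.075/step → next ≈ 0.625.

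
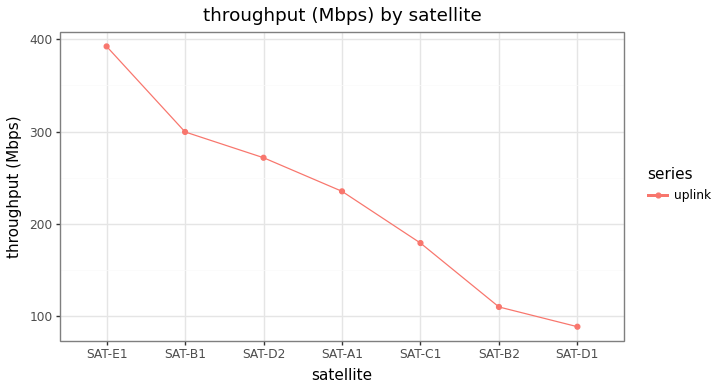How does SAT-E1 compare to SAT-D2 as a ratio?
SAT-E1 ≈ 400, SAT-D2 ≈ 250; 400/250 ≈ 1.6.

≈ 1.6×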